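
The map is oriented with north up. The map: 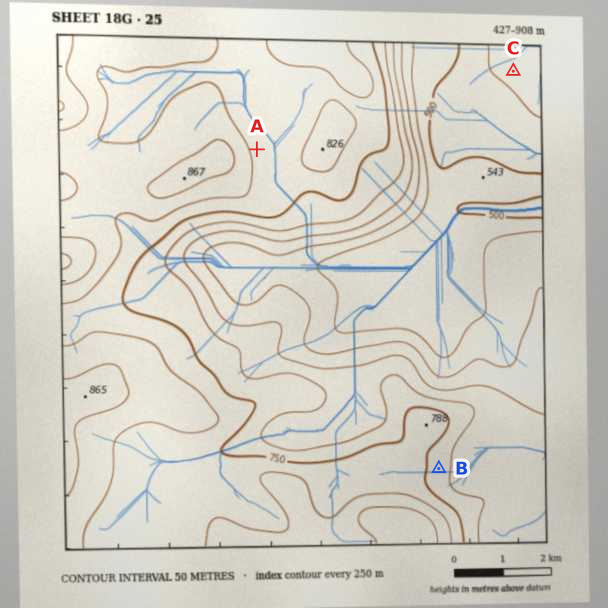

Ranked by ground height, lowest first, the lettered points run C B A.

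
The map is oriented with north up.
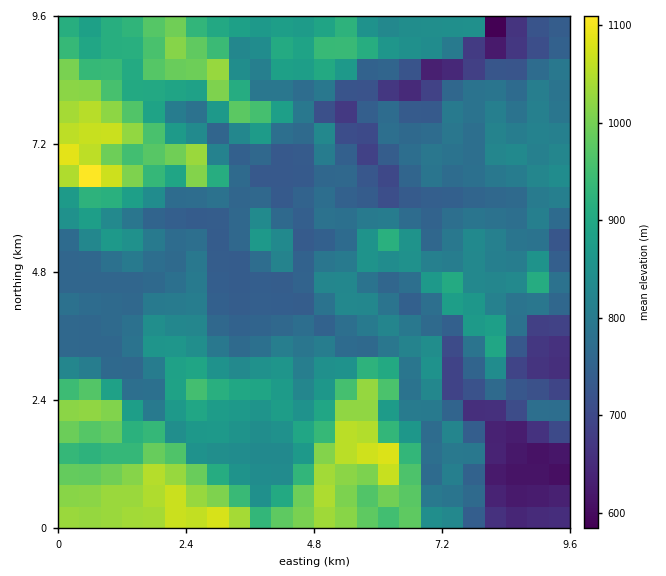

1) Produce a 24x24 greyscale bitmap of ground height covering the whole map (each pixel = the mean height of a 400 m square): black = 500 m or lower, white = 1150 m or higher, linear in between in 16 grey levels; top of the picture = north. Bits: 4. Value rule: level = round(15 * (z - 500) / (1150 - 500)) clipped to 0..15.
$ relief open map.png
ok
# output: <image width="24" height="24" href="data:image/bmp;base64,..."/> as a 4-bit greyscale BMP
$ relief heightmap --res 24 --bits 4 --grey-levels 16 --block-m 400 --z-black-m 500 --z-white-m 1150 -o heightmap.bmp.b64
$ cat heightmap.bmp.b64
<image width="24" height="24" href="data:image/bmp;base64,Qk2WAQAAAAAAAHYAAAAoAAAAGAAAABgAAAABAAQAAAAAACABAAATCwAAEwsAABAAAAAAAAAAAAAAABEREQAiIiIAMzMzAERERABVVVUAZmZmAHd3dwCIiIgAmZmZAKqqqgC7u7sAzMzMAN3d3QDu7u4A////AMzMzd3KvMy6uIZDNMzM3cyom9y8t3YzM7u83LmIiszNtnYzMqqqu4iIiM3dpnczM7u6qIiIia3ahnYzRczJeJmImJzJd2RFZquWaaqZmIrLeEVlVYdmeZiIh4ipeEaERGZniIdmd3ZneFeVRGZmiIZmZmZ3dmmXRGZmd3ZmZniHZph3dmZmZnZWZoh2aJiIl2ZnZnZWdneIh3h3hmiYdmVphWaKhnh3dYmHZlZoZmZ3Zmd2dpqphmdmVmZVVmZmd97cqcplVWZVZ2Z3iO26u8dmVXZGZ3Z4eN3cuYaJZoVWZnZ3d83Ll3m6l1RmVXd3d8y5mZyXdnVUNGd2d8qpu7yHmZhmUzRVZ6mqvLqImaqoiHQ0Vqmqu6mZmZqIiIgkVg=="/>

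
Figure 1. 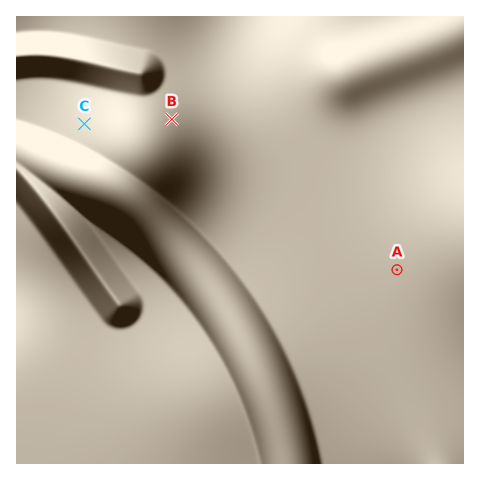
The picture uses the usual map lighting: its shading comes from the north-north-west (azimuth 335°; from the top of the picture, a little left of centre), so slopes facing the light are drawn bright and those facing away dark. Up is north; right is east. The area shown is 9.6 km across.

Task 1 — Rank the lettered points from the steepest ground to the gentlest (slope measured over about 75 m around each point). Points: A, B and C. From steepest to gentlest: B C A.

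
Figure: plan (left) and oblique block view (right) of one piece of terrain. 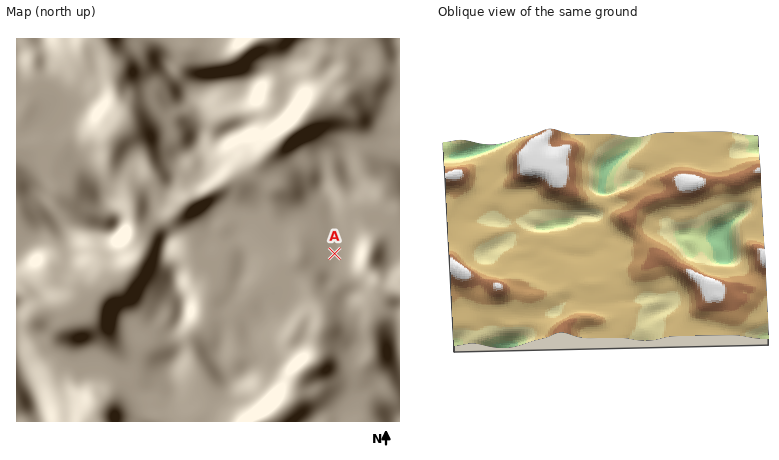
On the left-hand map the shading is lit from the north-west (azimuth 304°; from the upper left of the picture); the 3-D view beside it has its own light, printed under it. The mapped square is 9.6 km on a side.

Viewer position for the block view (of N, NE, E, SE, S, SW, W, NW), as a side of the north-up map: E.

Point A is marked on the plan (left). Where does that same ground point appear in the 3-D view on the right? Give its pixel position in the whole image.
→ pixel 590 303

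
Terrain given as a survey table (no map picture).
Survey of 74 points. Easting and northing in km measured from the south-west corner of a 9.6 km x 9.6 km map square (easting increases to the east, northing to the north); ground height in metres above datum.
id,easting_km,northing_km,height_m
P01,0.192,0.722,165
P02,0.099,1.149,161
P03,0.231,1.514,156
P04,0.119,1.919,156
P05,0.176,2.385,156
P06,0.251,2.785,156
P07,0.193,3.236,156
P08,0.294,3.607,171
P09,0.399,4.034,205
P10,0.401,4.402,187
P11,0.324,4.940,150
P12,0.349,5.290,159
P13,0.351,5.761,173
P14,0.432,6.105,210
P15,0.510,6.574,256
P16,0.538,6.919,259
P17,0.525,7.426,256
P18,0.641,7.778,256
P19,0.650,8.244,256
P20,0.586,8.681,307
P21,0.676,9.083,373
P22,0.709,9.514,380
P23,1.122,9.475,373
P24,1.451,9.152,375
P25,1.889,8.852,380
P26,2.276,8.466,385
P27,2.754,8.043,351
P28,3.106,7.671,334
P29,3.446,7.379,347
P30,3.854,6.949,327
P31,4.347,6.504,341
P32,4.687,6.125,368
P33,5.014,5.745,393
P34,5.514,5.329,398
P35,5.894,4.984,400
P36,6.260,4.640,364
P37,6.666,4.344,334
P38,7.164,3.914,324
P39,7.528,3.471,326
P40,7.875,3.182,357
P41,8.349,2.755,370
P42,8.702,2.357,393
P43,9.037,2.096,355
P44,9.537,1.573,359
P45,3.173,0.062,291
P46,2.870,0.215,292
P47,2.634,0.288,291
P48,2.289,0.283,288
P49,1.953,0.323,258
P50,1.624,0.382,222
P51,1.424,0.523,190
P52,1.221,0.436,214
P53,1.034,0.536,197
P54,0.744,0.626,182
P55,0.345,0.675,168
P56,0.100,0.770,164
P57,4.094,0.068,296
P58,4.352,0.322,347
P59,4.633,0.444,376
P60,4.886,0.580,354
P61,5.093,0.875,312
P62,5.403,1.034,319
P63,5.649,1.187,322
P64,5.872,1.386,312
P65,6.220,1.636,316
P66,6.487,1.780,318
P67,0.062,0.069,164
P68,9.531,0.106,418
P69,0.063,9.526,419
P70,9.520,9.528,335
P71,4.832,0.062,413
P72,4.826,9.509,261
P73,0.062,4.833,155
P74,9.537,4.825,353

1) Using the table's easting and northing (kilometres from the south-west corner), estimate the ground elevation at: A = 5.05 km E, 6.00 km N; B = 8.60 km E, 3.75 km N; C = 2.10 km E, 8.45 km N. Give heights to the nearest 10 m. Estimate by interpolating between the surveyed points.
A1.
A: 380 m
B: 320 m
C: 390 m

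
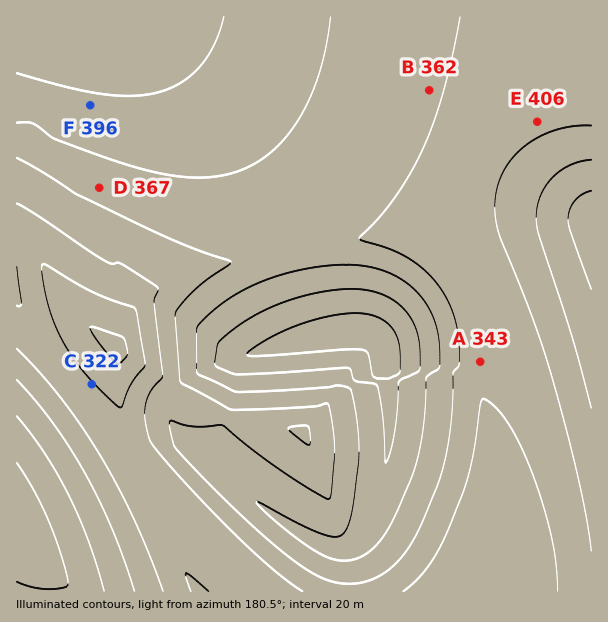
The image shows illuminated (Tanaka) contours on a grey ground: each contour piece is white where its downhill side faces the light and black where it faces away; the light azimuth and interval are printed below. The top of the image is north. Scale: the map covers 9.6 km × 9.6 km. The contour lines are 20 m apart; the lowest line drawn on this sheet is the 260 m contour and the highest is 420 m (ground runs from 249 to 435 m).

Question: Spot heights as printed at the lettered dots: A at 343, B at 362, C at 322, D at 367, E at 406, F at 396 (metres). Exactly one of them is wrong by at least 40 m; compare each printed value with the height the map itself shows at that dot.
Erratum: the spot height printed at E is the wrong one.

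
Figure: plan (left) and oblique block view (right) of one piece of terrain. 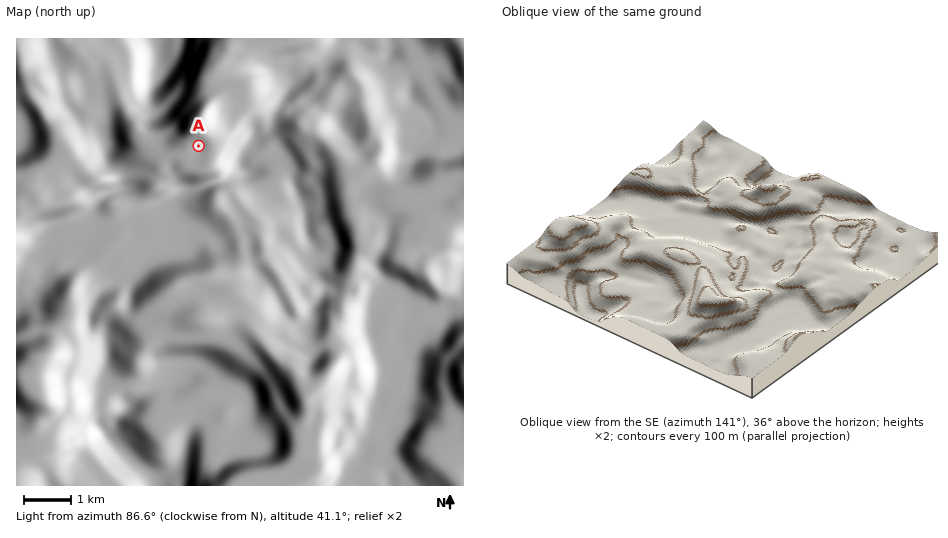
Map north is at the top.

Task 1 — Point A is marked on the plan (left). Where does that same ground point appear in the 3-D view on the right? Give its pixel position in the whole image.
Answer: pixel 756 200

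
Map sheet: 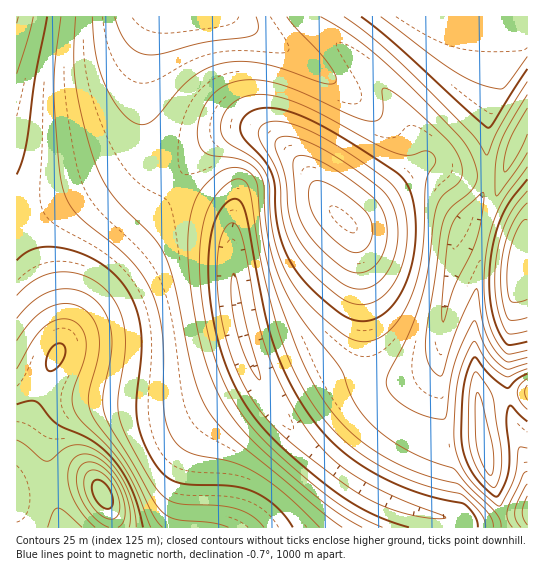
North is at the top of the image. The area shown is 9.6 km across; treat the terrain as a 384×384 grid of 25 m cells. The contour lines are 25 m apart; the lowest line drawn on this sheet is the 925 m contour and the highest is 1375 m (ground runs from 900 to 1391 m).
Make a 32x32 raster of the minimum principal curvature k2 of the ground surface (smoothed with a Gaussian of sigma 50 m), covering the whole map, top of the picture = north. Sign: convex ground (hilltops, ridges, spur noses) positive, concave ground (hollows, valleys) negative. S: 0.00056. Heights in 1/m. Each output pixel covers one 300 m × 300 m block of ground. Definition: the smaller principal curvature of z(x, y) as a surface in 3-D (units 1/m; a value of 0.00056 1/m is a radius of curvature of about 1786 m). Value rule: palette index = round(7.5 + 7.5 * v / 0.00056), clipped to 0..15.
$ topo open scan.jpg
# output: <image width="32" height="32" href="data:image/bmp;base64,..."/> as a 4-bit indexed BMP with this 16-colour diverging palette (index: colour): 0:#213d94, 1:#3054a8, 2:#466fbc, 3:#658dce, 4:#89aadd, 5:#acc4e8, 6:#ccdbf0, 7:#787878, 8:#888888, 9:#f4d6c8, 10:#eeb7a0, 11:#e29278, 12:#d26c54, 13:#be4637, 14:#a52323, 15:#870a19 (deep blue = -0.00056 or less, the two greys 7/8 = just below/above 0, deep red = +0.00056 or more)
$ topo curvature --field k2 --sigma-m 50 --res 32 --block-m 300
<image width="32" height="32" href="data:image/bmp;base64,Qk12AgAAAAAAAHYAAAAoAAAAIAAAACAAAAABAAQAAAAAAAACAAATCwAAEwsAABAAAAAAAAAAlD0hAKhUMAC8b0YAzo1lAN2qiQDoxKwA8NvMAHh4eACIiIgAyNb0AKC37gB4kuIAVGzSADdGvgAjI6UAGQqHAIhiOIUkd3d4iHd3ZCEQARCHQXukFHd3iIh3YxESMiVDhzOsohV3d4iIdCETZ4F5hIY1mmE2d3d4d0ETaIiAioGGRXYiVnd3d3MRV4iIcIlwh2VUJGd3d3dBFYiIh1KIYHdlRFZ3d3d1EViIiHczdzB3ZlZnd3d3YhSIiId3FYYBd3Znd3d3d0E3iId3dwaHA3d3d3d3d3YhWIh3d3cGhgR4iId3d3d1E3iHZ3d2BnUEiJmXd3d3cxWIdmd3ZgZ1BYiZh3d4d2IWh3Z3d3YFdgV3iId3eHdhJ3d3d3d2BXYFd3d3d3h3USZ3d3d3dwV2BGd3d3d3d1Amd3iIiHckdiJ3d3d3d3dQJ3eIiIiHQnZAd3d3d3d3UCeIiImYiGBnUHd3d3d3d1AniIiJmYdgZ1B3d3d3d3dRFomIiZl2Uwdgd3d3d3d3YhWIiIiYZVcCY3d3d3d3d3MTV4iIh1VokHZ3d3d3d3dTI2eIiHVWiICHd3d3d3d3ZVZ4iIdVaJhwiHd3d3d3d3d3iIh1VXeIYHh3d3d3d3d3iIh2VFd3dlBod3d3d3d3d3d3ZUVneHVkGHd3d3d3d3d3dlRGeIdVZwd3d3d3d3d3dmVFd4h2VndRd3d3d3d3d3ZVZ3iHZWd3cHd3d3d3d3dlVneIdlZ3d3aHd3d3d3d2VniIh2Vnd3d3"/>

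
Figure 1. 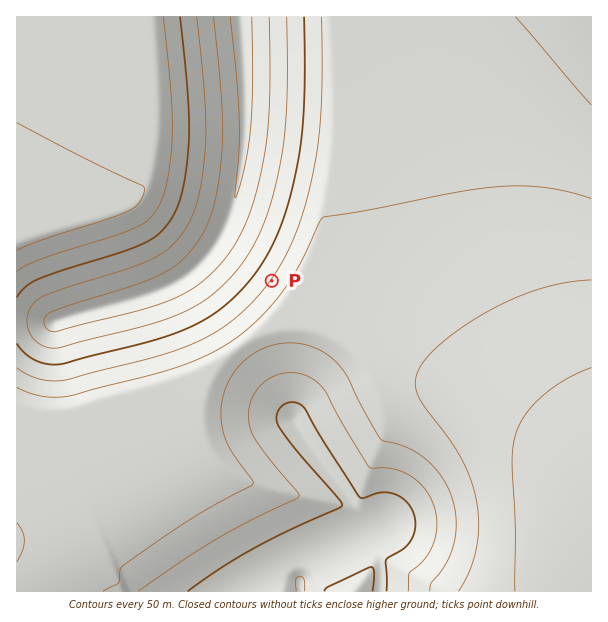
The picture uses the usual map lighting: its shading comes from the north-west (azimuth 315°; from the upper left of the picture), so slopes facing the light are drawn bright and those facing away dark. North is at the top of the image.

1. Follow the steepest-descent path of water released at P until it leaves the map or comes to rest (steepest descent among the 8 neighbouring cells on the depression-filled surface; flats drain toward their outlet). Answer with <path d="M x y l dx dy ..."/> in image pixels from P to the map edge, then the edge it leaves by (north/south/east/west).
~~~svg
<path d="M272 281l-48-48 1-8 3-4 0-3 5-9 0-5 1-1 0-5 2-1 0-5 1-1 0-6 2-2 0-6 1-1 0-8 2-1 0-9 1-2 0-12 2-1 0-75-2-2 0-24-1-1 0-21-2-3"/>
exit: north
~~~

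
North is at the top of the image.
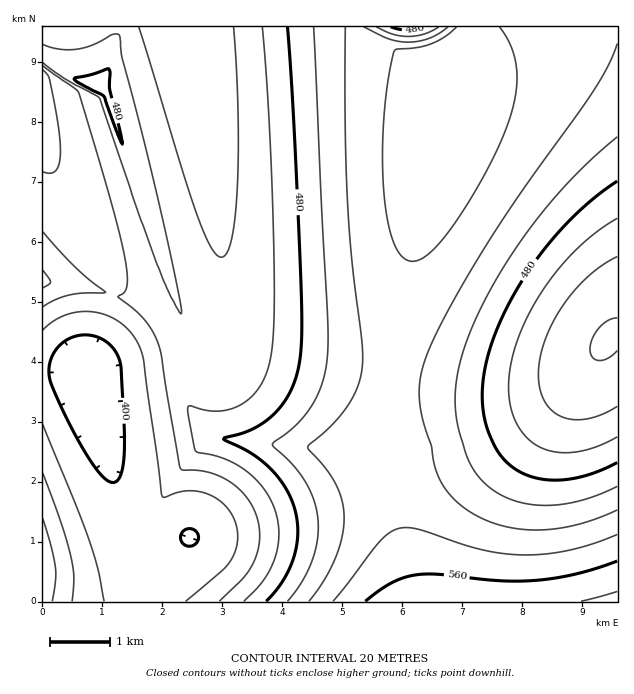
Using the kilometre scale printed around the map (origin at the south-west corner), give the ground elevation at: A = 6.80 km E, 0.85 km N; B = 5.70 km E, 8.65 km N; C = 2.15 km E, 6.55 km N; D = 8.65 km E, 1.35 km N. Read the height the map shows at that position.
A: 545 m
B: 540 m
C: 450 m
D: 515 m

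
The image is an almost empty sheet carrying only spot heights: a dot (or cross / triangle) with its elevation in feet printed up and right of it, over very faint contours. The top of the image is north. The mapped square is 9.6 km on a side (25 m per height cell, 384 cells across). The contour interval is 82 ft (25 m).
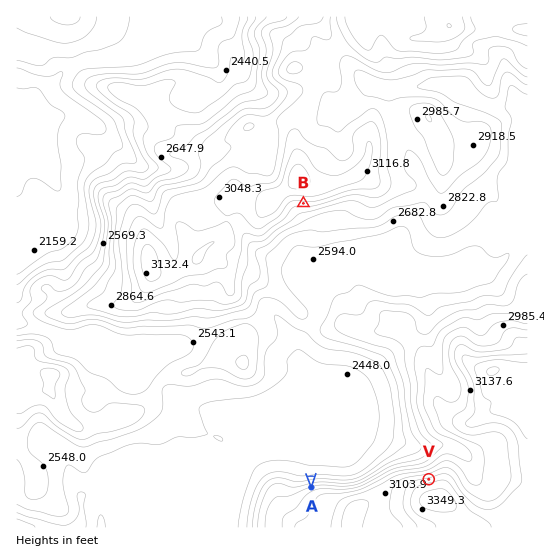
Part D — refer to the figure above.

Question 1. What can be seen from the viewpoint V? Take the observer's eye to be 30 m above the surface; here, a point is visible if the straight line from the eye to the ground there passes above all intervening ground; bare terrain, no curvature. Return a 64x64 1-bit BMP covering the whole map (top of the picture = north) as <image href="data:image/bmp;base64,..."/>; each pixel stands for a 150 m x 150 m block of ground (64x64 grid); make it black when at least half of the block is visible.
<image width="64" height="64" href="data:image/bmp;base64,Qk0+AgAAAAAAAD4AAAAoAAAAQAAAAEAAAAABAAEAAAAAAAACAAATCwAAEwsAAAIAAAAAAAAA////AAAAAAAEP4AAACAAAAY/wAAAMAAAPz/gAAA4AAA/P/AAg/wAAz//+ADH/jgDP///AP8H/AM////g/gH8Hz//////APw/f//////j/H////////////D/////////wP////////+B/////////4PP////////h8f//////n5H///////8/D/+//////j/D/5/////+/8P/n/////z/w//B/////f/B/8B/////4B//gBv///vAH//gH///84AP//gP///zAAf//8P///AAB///8/878AAD/////wOAAAA/////AAAAAAB///8AAAAAAH/v/wAAAAAAP///AAAAAAA////4AAAAAD3///gAAAAAOP//+B4AAAAYf//4PwAAABA///7/AAAAAA////+AAAAAD////8AAAAAP////wAAAAB7////gAAAAHH///+AAAAAEP///8AAAAAAP///wAAAAAAYf//AAAAAAAAd/+AAAAAAAB//4AAAAAAAD//wAAAAAAAP//AAAAAAAAf8cAAAAAAAA/gwAAAAAAAD8AAAAAAAAAPwAAAAAAAAAYAAAAAAAAAAAAAAAAAAAAAAAAAAAAAAAAAwAAAAAAAHAH8AAAAAAA+B/wAAAAAAD///AAAAAAAf/98AAAAAAD//fwAAAAAAfh//AAAAAAB+D94AAAAAAP4YAA=="/>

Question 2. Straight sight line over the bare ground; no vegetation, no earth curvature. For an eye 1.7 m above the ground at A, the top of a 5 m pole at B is visible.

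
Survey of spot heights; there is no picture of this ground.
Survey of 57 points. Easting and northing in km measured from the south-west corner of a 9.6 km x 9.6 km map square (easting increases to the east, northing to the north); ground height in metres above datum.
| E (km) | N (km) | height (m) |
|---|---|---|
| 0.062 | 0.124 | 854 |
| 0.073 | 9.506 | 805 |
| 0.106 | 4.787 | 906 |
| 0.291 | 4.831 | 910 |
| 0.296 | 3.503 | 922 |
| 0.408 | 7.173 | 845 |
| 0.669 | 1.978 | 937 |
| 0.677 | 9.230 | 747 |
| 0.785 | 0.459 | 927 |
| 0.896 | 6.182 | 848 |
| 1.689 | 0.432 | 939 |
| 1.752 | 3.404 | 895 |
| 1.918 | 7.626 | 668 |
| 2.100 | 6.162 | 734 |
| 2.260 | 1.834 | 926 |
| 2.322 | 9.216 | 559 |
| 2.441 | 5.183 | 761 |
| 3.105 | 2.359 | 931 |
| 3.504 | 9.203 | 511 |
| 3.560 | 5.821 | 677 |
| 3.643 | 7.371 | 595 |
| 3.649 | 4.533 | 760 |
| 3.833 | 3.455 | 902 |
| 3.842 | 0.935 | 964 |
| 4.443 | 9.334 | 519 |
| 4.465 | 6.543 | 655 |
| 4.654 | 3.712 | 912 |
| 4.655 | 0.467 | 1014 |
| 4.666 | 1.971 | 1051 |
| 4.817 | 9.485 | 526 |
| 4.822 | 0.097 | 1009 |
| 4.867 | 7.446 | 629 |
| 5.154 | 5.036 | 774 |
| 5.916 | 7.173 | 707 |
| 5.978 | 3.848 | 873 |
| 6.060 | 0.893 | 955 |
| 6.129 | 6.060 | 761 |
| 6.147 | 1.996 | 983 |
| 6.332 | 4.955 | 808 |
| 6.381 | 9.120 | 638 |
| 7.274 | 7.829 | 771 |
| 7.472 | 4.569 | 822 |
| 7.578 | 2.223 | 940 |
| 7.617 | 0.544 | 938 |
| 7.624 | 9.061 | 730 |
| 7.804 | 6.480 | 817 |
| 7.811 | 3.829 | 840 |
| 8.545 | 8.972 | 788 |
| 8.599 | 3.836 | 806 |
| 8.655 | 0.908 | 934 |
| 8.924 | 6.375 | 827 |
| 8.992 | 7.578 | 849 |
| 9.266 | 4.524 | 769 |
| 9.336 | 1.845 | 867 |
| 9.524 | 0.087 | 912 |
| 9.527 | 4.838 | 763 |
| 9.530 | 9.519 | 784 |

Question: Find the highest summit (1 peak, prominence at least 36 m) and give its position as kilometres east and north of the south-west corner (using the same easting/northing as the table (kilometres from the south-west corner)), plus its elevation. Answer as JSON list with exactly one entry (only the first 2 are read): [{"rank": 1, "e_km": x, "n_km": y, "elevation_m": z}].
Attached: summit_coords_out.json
[{"rank": 1, "e_km": 4.66, "n_km": 2.11, "elevation_m": 1053}]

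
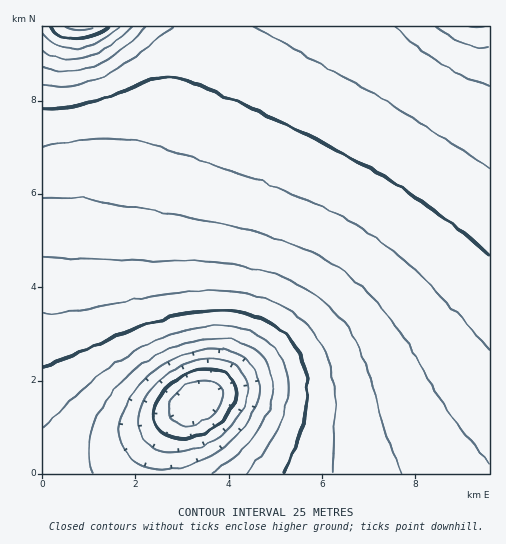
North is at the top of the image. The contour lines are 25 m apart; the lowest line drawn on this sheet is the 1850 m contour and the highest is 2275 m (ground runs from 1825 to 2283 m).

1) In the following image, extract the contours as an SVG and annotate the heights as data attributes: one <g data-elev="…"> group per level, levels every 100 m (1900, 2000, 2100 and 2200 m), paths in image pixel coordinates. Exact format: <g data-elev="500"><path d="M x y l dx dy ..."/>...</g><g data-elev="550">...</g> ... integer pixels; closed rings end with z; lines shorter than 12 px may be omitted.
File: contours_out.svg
<g data-elev="1900"><path d="M165 451l-9-2-8-5-6-7-3-9-1-9 2-11 5-10 7-10 9-9 11-8 23-10 12-2 12 1 10 2 8 5 9 12 1 14-4 15-10 15-14 14-18 9-18 6z"/></g><g data-elev="2000"><path d="M43 367l92-39 43-13 24-4 23 0 19 2 19 6 16 10 14 13 9 16 5 19 0 19-3 23-8 24-12 30"/></g><g data-elev="2100"><path d="M43 148l22-6 29-3 22-1 21 3 30 8 63 22 82 31 48 26 41 29 36 34 52 59"/></g><g data-elev="2200"><path d="M43 49l8 6 10 4 11 0 11-1 12-4 13-7 24-20"/><path d="M436 27l13 9 12 6 14 4 14 0"/></g>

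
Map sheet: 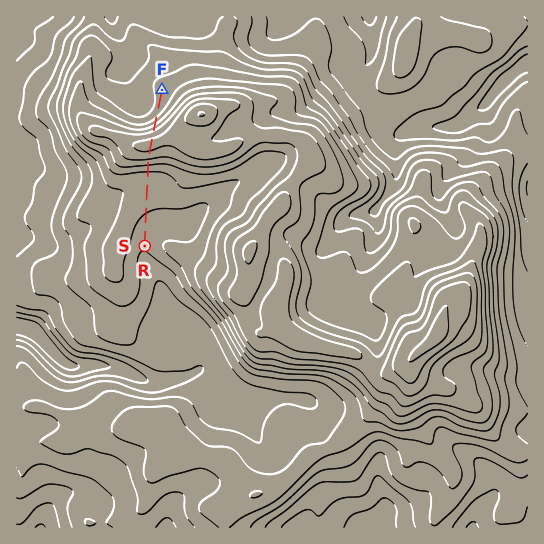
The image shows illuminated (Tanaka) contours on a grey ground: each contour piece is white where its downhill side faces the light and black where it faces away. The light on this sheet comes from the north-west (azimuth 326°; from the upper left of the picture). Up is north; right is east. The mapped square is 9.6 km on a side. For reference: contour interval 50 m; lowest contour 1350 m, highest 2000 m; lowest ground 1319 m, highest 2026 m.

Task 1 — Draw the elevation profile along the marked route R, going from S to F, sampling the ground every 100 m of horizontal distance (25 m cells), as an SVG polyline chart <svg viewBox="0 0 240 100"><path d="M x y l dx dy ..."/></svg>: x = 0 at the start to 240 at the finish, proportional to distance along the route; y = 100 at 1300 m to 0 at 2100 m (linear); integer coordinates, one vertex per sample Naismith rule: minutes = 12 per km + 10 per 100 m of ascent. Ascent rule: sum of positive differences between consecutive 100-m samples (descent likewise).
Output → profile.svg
<svg viewBox="0 0 240 100"><path d="M0 55l8 0 8 0 8-1 9-1 8-1 8-2 8-1 8-1 8-1 8 0 8 1 9 0 8-1 8-4 8-4 8-6 8-5 8-3 9-2 8 1 8 4 8 5 8 5 8 5 8 3 8 2 9 0 8 0 8 0 4 0"/></svg>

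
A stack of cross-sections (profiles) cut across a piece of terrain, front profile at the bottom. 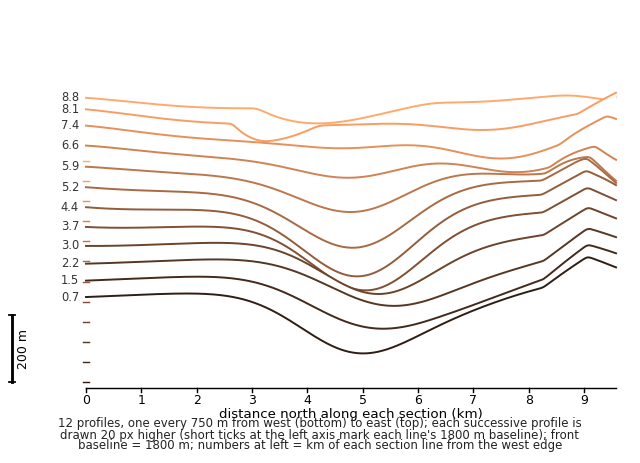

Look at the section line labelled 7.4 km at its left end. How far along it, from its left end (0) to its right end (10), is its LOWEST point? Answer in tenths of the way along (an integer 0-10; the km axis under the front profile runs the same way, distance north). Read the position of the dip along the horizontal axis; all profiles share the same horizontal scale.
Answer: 8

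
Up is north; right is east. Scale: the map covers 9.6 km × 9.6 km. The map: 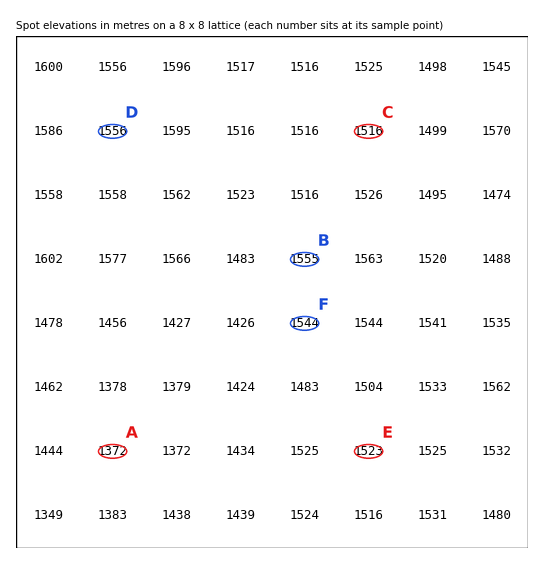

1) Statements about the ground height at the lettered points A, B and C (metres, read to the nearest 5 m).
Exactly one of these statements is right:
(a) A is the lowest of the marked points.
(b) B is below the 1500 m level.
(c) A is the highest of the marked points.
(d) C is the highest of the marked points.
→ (a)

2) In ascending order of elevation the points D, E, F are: E F D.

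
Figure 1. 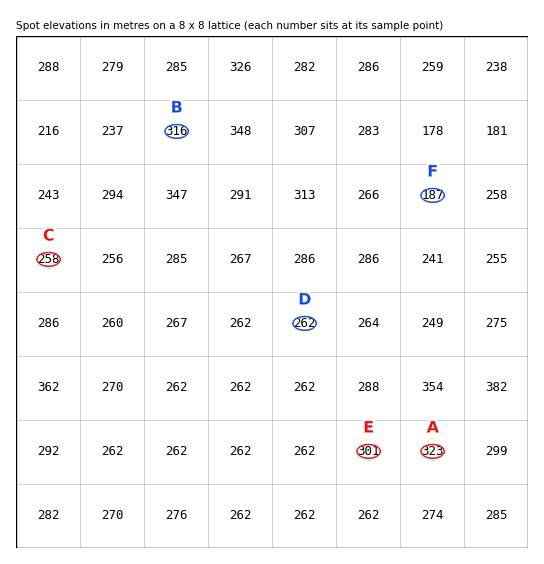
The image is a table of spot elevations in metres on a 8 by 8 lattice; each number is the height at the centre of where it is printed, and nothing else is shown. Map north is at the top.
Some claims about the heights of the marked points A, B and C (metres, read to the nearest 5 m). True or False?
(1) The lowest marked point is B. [False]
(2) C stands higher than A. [False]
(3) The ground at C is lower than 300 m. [True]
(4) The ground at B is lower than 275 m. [False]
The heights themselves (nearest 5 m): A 325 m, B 315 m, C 260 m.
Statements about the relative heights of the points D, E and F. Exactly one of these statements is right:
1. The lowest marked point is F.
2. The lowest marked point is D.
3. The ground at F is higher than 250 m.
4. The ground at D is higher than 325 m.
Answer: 1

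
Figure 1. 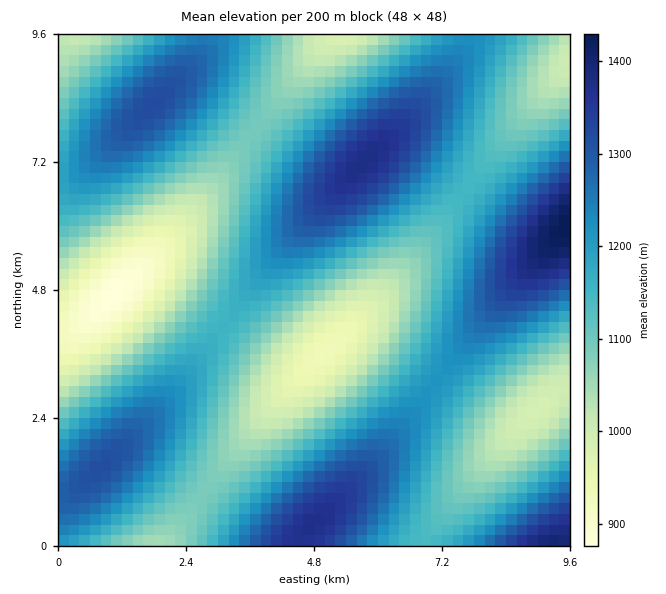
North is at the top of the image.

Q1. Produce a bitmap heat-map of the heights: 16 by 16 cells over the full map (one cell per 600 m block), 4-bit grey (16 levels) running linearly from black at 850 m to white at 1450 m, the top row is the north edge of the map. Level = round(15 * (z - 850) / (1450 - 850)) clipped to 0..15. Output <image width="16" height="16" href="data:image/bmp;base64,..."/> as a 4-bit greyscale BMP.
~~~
<image width="16" height="16" href="data:image/bmp;base64,Qk32AAAAAAAAAHYAAAAoAAAAEAAAABAAAAABAAQAAAAAAIAAAAATCwAAEwsAABAAAAAAAAAAAAAAABEREQAiIiIAMzMzAERERABVVVUAZmZmAHd3dwCIiIgAmZmZAKqqqgC7u7sAzMzMAN3d3QDu7u4A////AJhlab3Ll4nNupdnnNynZ5u7qGZ5u6hlaJu5dVaKqXVFaKqFQ1eZhkQ1eIZCNHmYZCJGh1MjWKqXISRodkNHm7oxEliYdVab3VQiR5qodoreh1RGm8uYib6ZhlaKzcmIm5u5dnm925d4isuXZ5vMp2Zou7hlaKuoZFaKqXVFeal1"/>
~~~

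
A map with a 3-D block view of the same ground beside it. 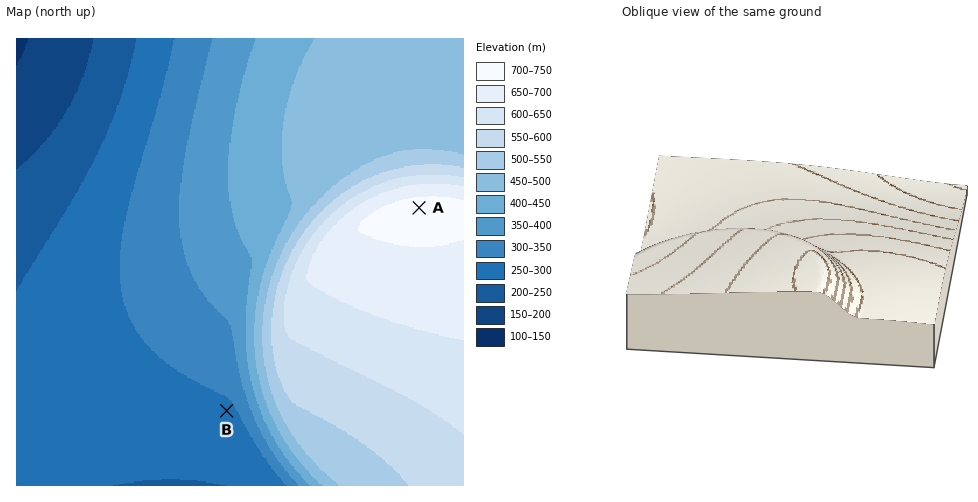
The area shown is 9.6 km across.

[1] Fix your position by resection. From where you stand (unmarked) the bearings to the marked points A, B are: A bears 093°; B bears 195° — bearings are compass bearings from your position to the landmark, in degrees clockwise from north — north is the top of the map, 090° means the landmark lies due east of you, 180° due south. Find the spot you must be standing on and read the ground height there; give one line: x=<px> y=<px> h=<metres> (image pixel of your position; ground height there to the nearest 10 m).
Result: x=283 y=201 h=440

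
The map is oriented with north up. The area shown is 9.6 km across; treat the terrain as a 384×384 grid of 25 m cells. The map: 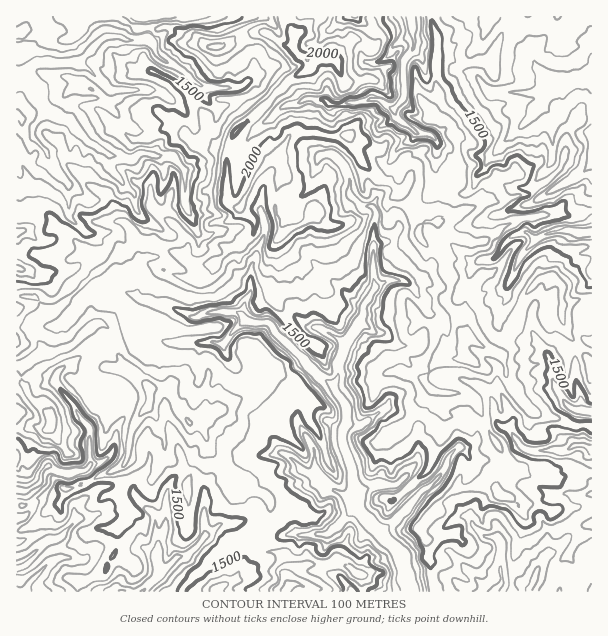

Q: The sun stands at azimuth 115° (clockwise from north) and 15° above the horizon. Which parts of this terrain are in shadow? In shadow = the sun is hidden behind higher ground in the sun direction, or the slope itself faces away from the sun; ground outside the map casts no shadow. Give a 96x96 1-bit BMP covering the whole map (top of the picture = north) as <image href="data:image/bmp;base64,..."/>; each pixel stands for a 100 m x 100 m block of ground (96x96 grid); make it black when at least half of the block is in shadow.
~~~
<image width="96" height="96" href="data:image/bmp;base64,Qk2+BAAAAAAAAD4AAAAoAAAAYAAAAGAAAAABAAEAAAAAAIAEAAATCwAAEwsAAAIAAAAAAAAA////AAAAAAApwAfgf/gAwDwA5xA+AEfwf/wDgHgB75A/iGf4P/gDAfgA54C//iP8P/gDA/gA54D//gP+P/4AS/gA48D//wP///+4R/AA4eB7/wf///c85/AA4fCf/wP/4AP87/BA4PDPxwPn8A/+//AD4DgHwAHz8A/+f+AB8AyB+APz/gA/f+GB8ADg/4Px/wAP//DN8ADyf4PxgwAD//AI8YD6fwPxgAAz//gI8YD+OQDxwAAz//wMYED+PADxwAA///4HAGb/DgDxgAA///8HAAD/h4DxgAA///+PAAD/8AxxwAA7//+PAAD//A54QAA7//feAAD//4YYAABz5f/YQACff8MYAABz4PvcAAGHH8MYAAN38DnYB/nHH+MeAAZn8D35D/yUP+MbAADv8BB/AAiQP+A6AADv+BAOGAC4H+I6AAHP/BIOOAP4P+I4AAGP/gIMOAH8P/BwAAGf/wAMOAf4fPhmAAEf/8AAOA/4ePjmgAEH/4ABuBz48PzGwAAP58ABcALY4PxHgAAf5/AA4BvJwfwCgAAf4/AA4DeDgPwCAAA/4fAAwHeDgPHDAAB/8PAAwHcDoAGDAAD/+HAAwP8B7gGDDAH//ngAgP/AfgADGAHv/vwAAP7gEAADOAPP/f7gAO7wAAADfAeP+//AAOjzgAAD/A8P///AAIDj4AAAfx4f///AQQDH4AAAH7x////AwwDH8AAHj/gx/9/g4yDD/AAP9/gR/9+A4mDx8AAf92AB/9+A9+D+cAAAB4AA/94B8+DHGAAAB4AA/74B++DHjAAAA4AA/74h+Wf/wAAAA4AAf/8h/Sf/4AAAA4AAf/4w/ID/8AAGA4AAP/4Y/4D/+AcwA4AAP/4cf8D//A8gA8AAOB4P/8AAGw9jgcAAODYH/0AAh4D34cAAPHAB/wDfj6D/4eAAP3AA77D/n+L//OAAH+AAd//xv+f3//AAH+AsP//4P+fP//AAG+APhHB8e4+f7uYAH/AHwAAI/88f8OODH9wD/AAA/94/+ePDfZwA/8AB/3y/+OfAfABgH+BD/33//OfAXABwB/BH+P3//OHB3gA4MfhP8////mDh3gIcAvzH5////mBjwIIOAz6Hz////zBzwYMPQY6Hj///75Bzg8cH4cAPP///78B3g8cH4OAPf///78A/gweH8uAvf///7/AfAcfH9+Acf///9/gOAfeB//A8////9/gADH+A//A5////8/wOHP+AP/C/////+f7/Df8AH/Af/////P7/g/AAH/gf/////3//g/gAB/gf/////7//5/AAA/w//////8////ABAfw//////+P5P+ABwPy//////+AcA+QAAHw///////AcA+wAAAgAP/////wcA/wCAAAP//////8cc/wGAAA///3/v/+IefwGAAAP//v/D/8AP/wCAAAD//v/D/7wA/weAgAAP//yB/zwQ/wPAwAAH///x/z6AfwPA4AHj///89w/AfwHAMAPw/////wfEfwHgAAAAD////kP4fgHwCACAD////GH4fgjxjA="/>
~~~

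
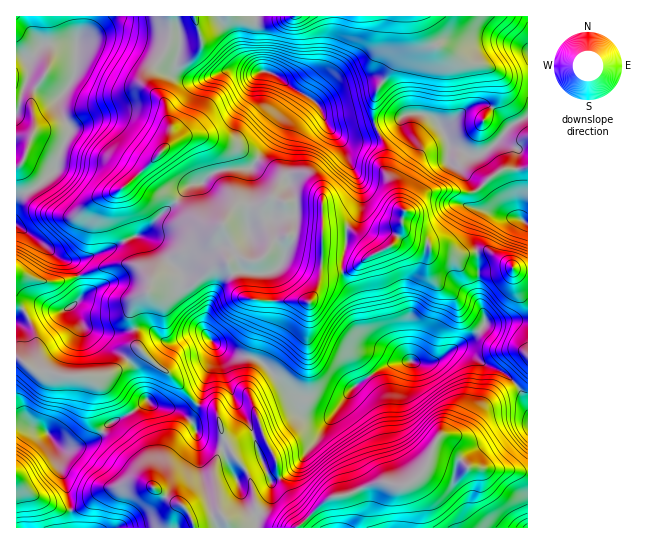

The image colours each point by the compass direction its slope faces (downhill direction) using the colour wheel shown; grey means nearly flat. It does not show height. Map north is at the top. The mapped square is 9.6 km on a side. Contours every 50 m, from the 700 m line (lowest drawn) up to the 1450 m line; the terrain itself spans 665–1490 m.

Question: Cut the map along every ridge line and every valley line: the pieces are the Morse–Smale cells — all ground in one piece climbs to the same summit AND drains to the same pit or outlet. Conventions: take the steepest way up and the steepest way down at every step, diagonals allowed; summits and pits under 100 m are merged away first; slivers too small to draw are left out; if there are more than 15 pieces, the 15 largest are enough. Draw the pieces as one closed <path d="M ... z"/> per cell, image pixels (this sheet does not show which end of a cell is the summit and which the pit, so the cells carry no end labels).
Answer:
<path d="M458 348l-8 3-19 12-6 1-24-3-20 7-26 17-18 25-11 9-21-3-25-35-19-20-10-4-3 18 0 18 15 40-26 8-8 6 20 30 8 33 21 14 11 4 8 0 22-23 15-9 13-1 28-12 15 0 5 2 15-2 14-13 9-21 20 4 18 15 56 4 1-62-9-23-18-16-18-7-13-11z"/><path d="M170 16l-86 1 0 9-8 19-1 30-16 23 1 13 11 19-11 21-4 19-19 17-15 8-6 7 0 23 47 35 22-1 21-8 25-14 11-2 20-22 14-11-10-7-13-4-16-16 30-29 2-8 0-15-4-18-16-18-2-8 4-9 17-24 3-11z"/><path d="M255 16l-84 1 0 18-3 11-17 24-4 9 2 8 15 15 5 21 0 15-2 8-30 29 16 16 13 4 11 6 13-16 11-1 9-9 8-4 33-3 26-35 8-19 12-16 2-7-24-16-15-6-7-18z"/><path d="M147 400l-18 15-20 9-16 17-19 7-18-2 4 8 0 13 9 30 4 31 98 0 2-15 6-8 8 5 6 11 27-8-7-44 8-20 7-6-5-8-7-24-18-7-7 8-8 1-8-4-22-4z"/><path d="M527 16l-125 0-1 25-2 9-24 47 0 28 22-5 13-7 11 0 10 4 10 11 2 0 24-20 10-4 14 3 19 20 16-10 2-2z"/><path d="M403 227l-13 20-23 10-13 11-9 3-2 3 14 27 3 22 4 10 13 11 10 4 16 11 22 5 13-4 13-11 20-10 13-13 0-12-5-15-2-46-20 2-15-6-9 0-7-6-15-3-6-6z"/><path d="M305 95l-17 27-11 31 0 10 12 19 7 20-1 33-12 27-9 9-7 2-32-1-2 2 8 20 6 5 20 2 43 0 7-12 3-12 3-4 20-2 4-44 14-18-1-27-13-31-6-10-14-16-7-18z"/><path d="M401 16l-144 0-4 23 2 18 7 14 13 4 15 12 21 12 9 8 5 15 8 9 5 2 24-2 13-6 0-28 20-36 5-15z"/><path d="M342 272l-19 1-3 4-3 12-7 12-47-1 0 21-7 14-4 18 0 5 9 3 26 28 8 10 4 11 6 6 9 3 12 0 5-3 24-31 26-17 13-5 14-2-31-17-13-11-4-10-3-22z"/><path d="M301 92l-16 22-8 19-26 35-33 3-8 4-9 9-11 1-7 8-6 9 13 13 20 10 11 1-14 17-29 13-9 11-15 10-1 4 9-2 35 0 24-18 6 0 7 12 33 0 13-7 15-31 1-33-7-20-12-19 0-10 11-31 16-24z"/><path d="M421 113l-16 2-8 5-21 7 9 19 0 27 8 13 4 16 7 9 0 20 7 9 15 3 7 6 9 0 15 6 18-3 1-22 5-12 6-6 19 5 6 0-13-11-20-23-31-22 1-16-6-15-8-10z"/><path d="M141 349l-26 22-18 6-32-1-18-5-10 0-20-14-1 68 27 6 14 14 5 3 12 0 19-7 16-17 20-9 18-15 10 7 18 2 8 4 8-1 6-7-31-34-8-4z"/><path d="M83 16l-67 1 1 184 5-6 15-8 19-17 4-19 11-21-11-19-1-13 16-23 1-30 8-19z"/><path d="M439 449l-7 1-8 20-16 13 11 28-1 17 110-1-1-55-56-4-18-15z"/><path d="M18 273l-2 1 0 28 13 17 8 26 0 14-2 7-4 2 34 8 40 0 14-8 21-19-4-6-2-14-11 3-22 0-12-3-8-6-9-14 0-3 9-9 2-6-5-15-17 5-19 0z"/>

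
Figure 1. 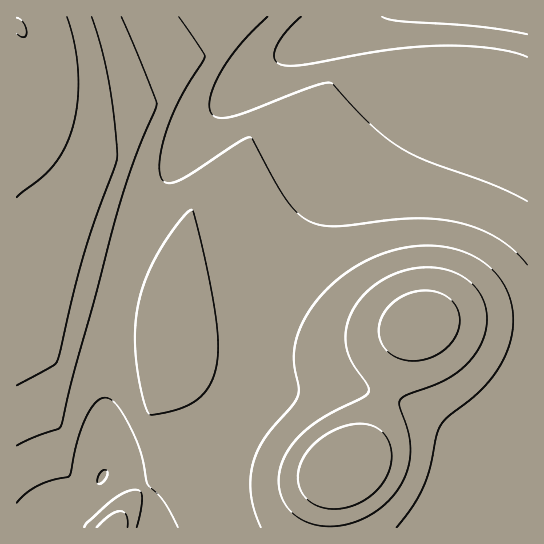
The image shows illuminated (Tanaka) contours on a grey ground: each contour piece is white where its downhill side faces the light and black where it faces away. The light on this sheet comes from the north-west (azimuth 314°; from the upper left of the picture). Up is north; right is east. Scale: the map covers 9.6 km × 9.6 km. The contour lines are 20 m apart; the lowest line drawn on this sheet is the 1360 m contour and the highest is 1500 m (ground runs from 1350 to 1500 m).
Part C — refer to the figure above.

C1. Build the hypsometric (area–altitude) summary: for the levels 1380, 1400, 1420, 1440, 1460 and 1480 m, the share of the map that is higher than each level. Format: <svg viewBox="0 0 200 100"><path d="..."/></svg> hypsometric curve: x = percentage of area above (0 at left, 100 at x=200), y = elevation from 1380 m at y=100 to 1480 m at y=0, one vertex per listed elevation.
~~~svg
<svg viewBox="0 0 200 100"><path d="M193 100l-20-20-31-20-64-20-37-20-26-20"/></svg>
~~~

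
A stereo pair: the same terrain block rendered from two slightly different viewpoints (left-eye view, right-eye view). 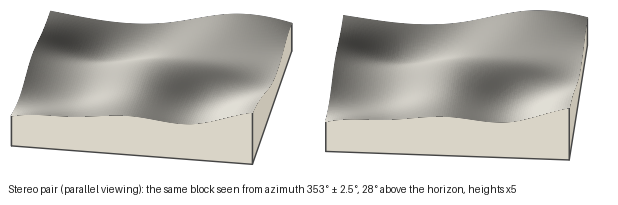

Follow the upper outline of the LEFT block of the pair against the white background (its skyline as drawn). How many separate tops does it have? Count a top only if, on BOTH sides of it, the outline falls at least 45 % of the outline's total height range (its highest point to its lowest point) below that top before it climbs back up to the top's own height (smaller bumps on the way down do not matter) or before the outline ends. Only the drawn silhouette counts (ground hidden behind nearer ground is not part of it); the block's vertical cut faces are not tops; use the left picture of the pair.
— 0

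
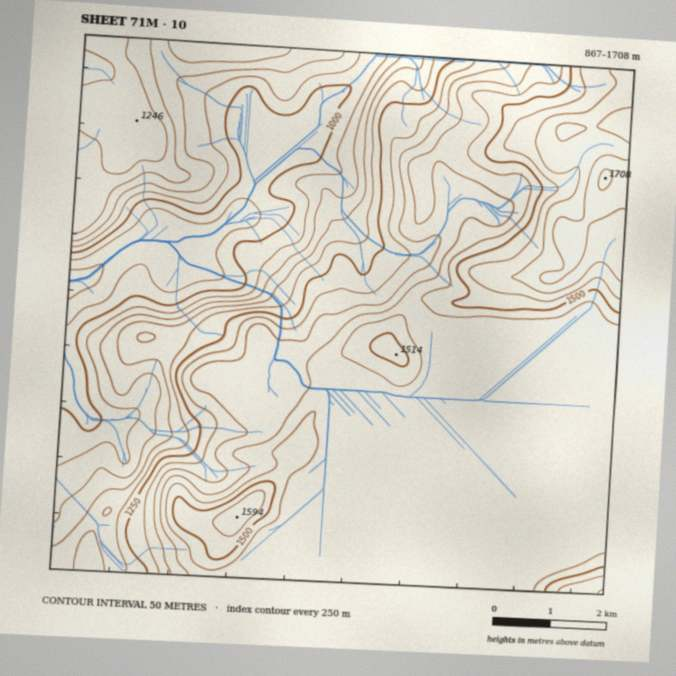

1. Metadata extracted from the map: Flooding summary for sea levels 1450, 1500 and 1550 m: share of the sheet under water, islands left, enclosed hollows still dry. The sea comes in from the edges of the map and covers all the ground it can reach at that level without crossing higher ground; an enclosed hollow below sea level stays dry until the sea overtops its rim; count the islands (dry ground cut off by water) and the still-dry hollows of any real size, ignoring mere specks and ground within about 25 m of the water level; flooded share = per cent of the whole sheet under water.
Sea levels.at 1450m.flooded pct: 83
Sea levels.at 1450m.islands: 2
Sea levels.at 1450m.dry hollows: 0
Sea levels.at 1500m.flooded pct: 88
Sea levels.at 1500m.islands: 1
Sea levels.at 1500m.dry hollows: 0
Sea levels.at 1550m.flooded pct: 92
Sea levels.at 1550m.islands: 1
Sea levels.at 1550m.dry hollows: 0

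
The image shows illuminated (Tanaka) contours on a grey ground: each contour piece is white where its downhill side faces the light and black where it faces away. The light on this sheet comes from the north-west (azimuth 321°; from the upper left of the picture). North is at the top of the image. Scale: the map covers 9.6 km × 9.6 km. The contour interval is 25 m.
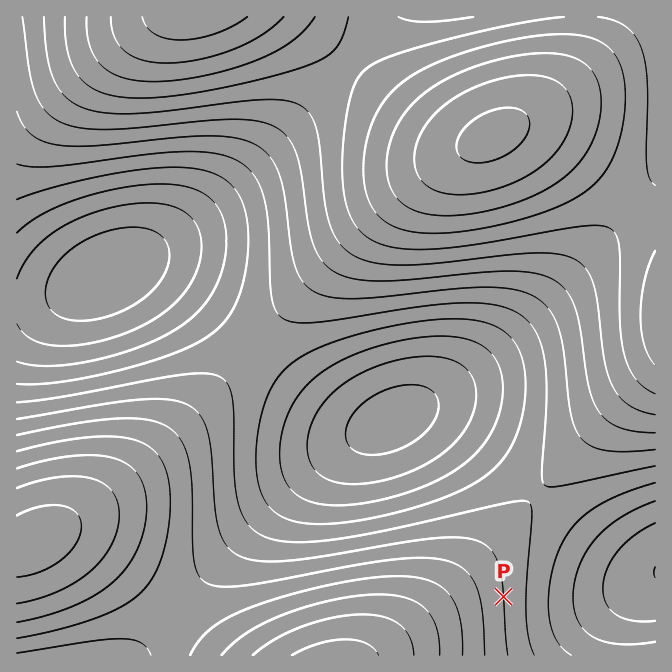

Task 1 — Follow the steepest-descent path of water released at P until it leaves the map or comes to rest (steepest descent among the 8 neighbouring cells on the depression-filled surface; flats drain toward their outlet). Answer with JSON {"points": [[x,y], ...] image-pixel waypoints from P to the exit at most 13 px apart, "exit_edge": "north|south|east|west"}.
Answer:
{"points": [[504, 597], [517, 597], [530, 597], [544, 597], [557, 597], [570, 597], [584, 597], [597, 597], [610, 597], [624, 592], [637, 585], [650, 578], [655, 577]], "exit_edge": "east"}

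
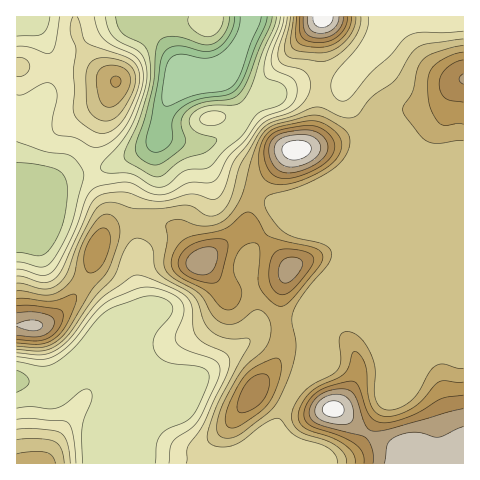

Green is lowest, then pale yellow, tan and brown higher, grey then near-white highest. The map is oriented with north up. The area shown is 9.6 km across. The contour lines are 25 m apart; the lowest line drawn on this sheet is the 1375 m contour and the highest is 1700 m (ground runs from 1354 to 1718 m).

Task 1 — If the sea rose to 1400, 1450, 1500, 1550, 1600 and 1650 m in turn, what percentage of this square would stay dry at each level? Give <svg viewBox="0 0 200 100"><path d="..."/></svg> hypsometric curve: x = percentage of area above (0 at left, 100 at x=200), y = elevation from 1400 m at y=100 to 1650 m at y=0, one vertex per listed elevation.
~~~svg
<svg viewBox="0 0 200 100"><path d="M193 100l-11-20-42-20-35-20-74-20-20-20"/></svg>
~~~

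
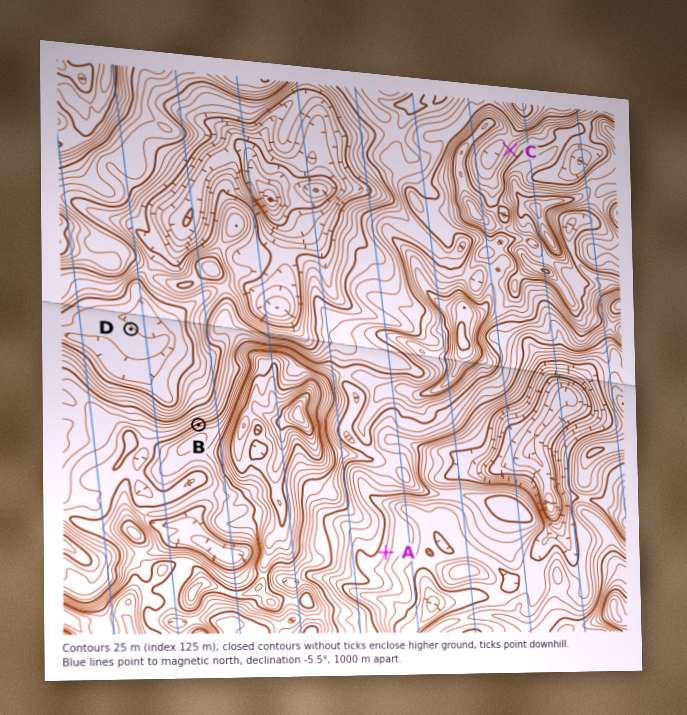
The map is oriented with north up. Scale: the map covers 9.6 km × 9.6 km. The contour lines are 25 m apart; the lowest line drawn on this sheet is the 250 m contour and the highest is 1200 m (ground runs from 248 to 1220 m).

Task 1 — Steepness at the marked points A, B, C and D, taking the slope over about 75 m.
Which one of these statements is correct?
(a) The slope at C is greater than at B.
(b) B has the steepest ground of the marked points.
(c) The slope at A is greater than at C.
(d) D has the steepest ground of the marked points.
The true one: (b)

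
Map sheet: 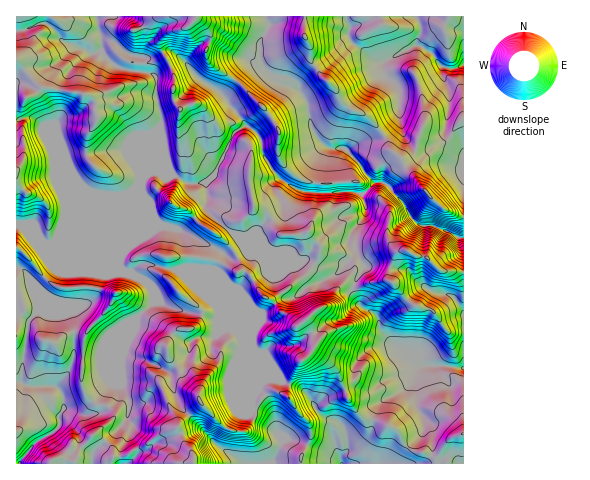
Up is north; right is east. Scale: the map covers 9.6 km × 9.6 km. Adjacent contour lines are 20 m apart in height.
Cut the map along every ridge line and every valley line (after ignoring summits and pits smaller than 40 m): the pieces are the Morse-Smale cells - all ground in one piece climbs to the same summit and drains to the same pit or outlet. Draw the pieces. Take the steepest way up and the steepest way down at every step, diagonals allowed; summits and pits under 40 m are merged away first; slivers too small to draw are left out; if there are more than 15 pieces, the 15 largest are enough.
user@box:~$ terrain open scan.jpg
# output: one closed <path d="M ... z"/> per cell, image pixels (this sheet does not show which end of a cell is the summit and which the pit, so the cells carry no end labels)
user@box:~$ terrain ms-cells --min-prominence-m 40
<path d="M246 126l-13 8-19 41-8 7 1 19-2 5 13 15 21 17 7 13-12 8-4 0-10-9-41-20-19-5-7-9-6-16-3-2-23 55-1 13 6 7 6 0 9-9 11 0 26 6 39 36 8 19 11 6 5 6 12 27 2 7 0 22-3 7 0 7 3 2 6-11 10-8 17 6 0-10 9-21 14-12 5-9-10-25 12-10 11-4 9-17 6-5 10 3 8-15 3-5-9-17-3-19 12-14 1-10-4-11-2-2-54-1-11-3-15-10-17-24-3-18z"/><path d="M265 16l-168 0-1 3 5 16 0 15 12 15 17 6 21 2 5 4 0 20 6 22-2 13 5 28 7 15 18 9 16-1 8-8 19-41 13-8 14 11 3 18 15 23 9 6 19 8 58 1 10-11-9-9-4-7-14-16-6-2-13 0-10-9-7-13-3-22-6-10-12-14-17-4-10-9-3-10 0-15 9-16z"/><path d="M96 16l-80 1 0 102 16-1 4 2 8 7 10 25 13 12 1-6 12-3 30-5 16 0 41 18-7-36 2-13-6-22 0-20-10-5-26-4-7-3-9-10z"/><path d="M152 264l-11 0-11 9 15 8 5 5 4 8 0 8-20 20-22 60-12 16-1 6 9 2 5 5 1 7-23 19-12 12-5 13-10-4-8 0-4 2-2 4 143-1 0-8-9-11-6-14 1-6 10-10-7-5-5-9-6-25-2-3 17-14 4-14 4-5 20-2 8-7 6-2-11-22-37-34z"/><path d="M32 118l-16 2 0 104 19 7 5 8 7 6 9-1 48-22 36-34 4-12 6-4 8-1 13 4-5-9-40-16-16 0-30 5-12 3 0 7-14-13-10-25z"/><path d="M140 186l-39 39-48 20-6 0-5-4-7-10-15-6-4 0 0 23 14 11 20 24 12 5 28-1 25 6-5 12-22 24-4 11-3 43 5 12 11 9 5-11 10-11 22-60 20-20 0-8-4-8-5-5-19-8-6-7 1-13 23-56z"/><path d="M407 250l-7 0-5 3-7 20 1 8-19 1-10 5-6-1-1 6 7 14 18 12 2 11 16 17 17 7 15 13 35 2 1-96-24-2-13-12-13-3z"/><path d="M18 248l-2 1 0 18 8 3 5 7 9 30-10 18-6 42 0 16 11 4 23 0 7 8 3 14 17 6 12-1 3-2 1-7-13-10-5-12 3-43 4-11 22-24 5-12-25-6-33 0-7-4z"/><path d="M426 365l-8 1-15 9-15 4-16 11-24-1-3 2 2 7 17 20 11 2 21 9 10 17 5 4 14 2 7 5 6-2-1 9 26 0 1-95z"/><path d="M463 16l-117 1 4 9-2 10 3 5 24 19 9 2 0 8 2 6 11 9 15-4 16-7 12-8 3 1 0 10 6 13 0 21-4 21 18 15z"/><path d="M442 66l-30 15-16 4 4 6 0 28-10 12-6 5 5 12 13 12 4 8 15 19 23 21 19 9 1-70-19-15 4-21 0-21-6-13z"/><path d="M349 283l-5 0-6 5-9 17-11 4-12 10 10 22-4 9 24 18 9 22 27 0 16-11 15-4 15-9 5 0 0-4-6-6-18-8-17-15-4-15-18-12-7-14 0-7z"/><path d="M305 16l-39 1 3 9-9 16 0 15 3 10 10 9 17 4 12 14 6 10 3 22 7 13 8 8 23 3 12-8 21-5 0-4-14-17-19-8-7-6-8-14-15-14-8-12-1-16-6-10z"/><path d="M231 329l-7 0-10 8-20 2-4 5-4 14-17 14 2 3 6 25 9 13 3 1 12-12 24 26 11 3 9 0 3-1 7-14-3-9 0-7 3-7 0-22-14-34z"/><path d="M384 183l-9 0-13 11 4 19-13 18 5 25 7 10-11 19 6 2 10-5 18-2 6-24 6-6 7 0 7 5 13 3 13 12 23 2 1-34-30-12-11 0-6-2-13-20z"/>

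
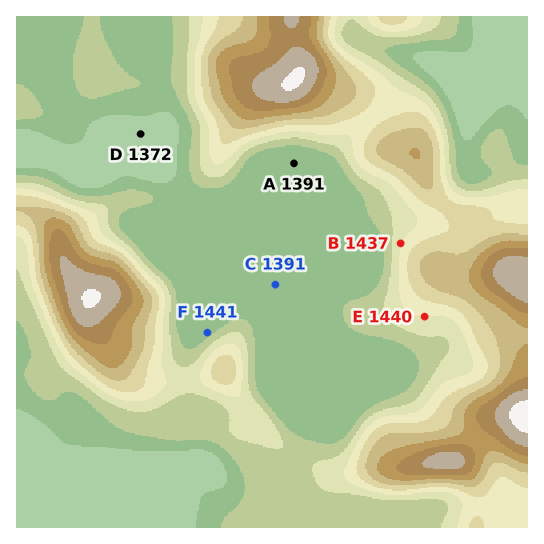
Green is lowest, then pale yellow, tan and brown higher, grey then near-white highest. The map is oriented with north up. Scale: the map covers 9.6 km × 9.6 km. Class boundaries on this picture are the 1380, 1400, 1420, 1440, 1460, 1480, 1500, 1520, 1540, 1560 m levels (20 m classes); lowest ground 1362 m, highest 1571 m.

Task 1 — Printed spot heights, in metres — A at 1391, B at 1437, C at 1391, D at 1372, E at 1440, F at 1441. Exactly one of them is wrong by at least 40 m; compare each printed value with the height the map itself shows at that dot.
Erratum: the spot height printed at F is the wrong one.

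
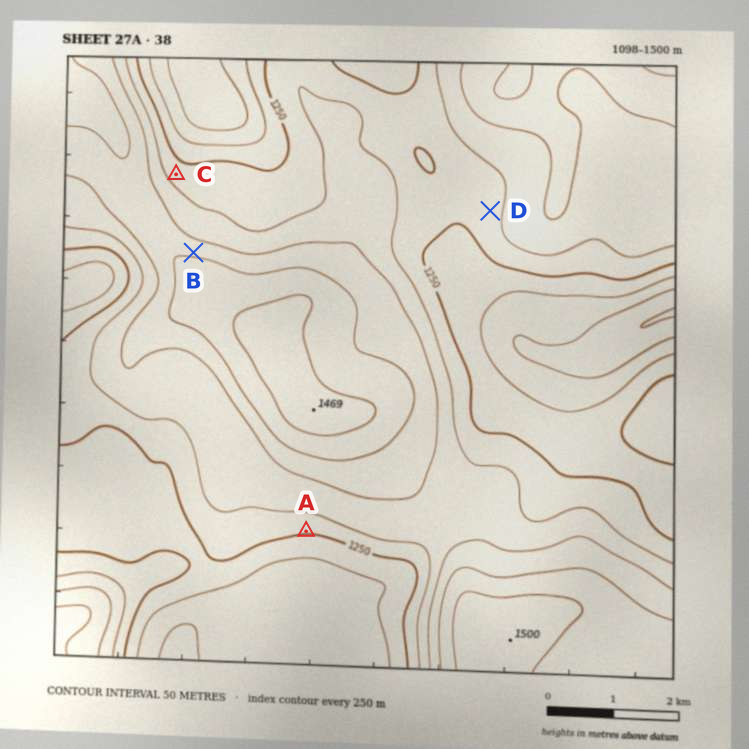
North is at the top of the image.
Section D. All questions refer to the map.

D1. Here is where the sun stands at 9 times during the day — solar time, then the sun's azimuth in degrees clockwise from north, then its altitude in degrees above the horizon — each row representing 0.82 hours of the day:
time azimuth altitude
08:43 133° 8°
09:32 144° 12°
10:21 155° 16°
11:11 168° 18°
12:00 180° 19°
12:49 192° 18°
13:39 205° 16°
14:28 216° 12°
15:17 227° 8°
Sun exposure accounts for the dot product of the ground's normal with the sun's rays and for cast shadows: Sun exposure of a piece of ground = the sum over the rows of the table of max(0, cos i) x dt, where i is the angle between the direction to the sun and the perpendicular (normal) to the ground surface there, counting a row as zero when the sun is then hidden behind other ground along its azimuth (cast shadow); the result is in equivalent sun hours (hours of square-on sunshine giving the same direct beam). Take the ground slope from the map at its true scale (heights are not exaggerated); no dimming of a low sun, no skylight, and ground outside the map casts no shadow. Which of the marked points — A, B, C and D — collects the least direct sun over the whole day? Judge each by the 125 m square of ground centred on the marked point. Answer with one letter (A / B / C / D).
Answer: B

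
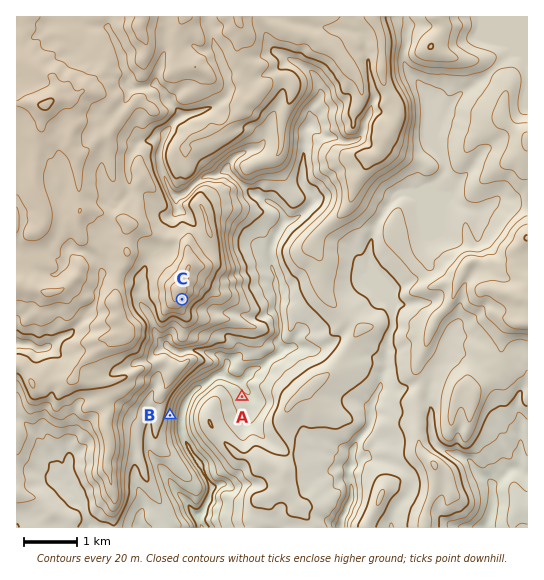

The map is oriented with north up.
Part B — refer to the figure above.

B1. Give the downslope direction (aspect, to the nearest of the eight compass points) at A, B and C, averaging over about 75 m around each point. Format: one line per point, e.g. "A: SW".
A: NE
B: E
C: SE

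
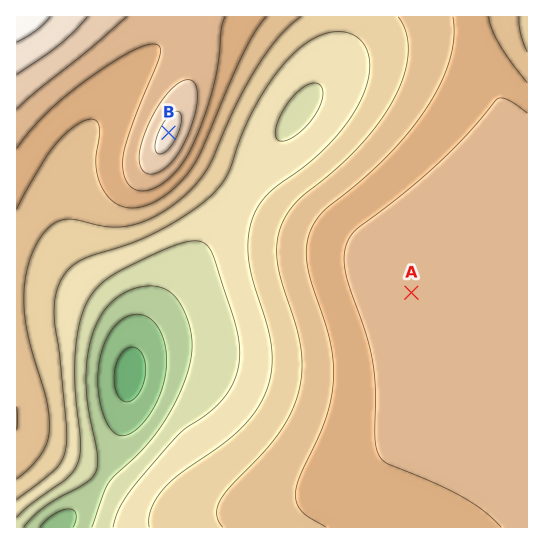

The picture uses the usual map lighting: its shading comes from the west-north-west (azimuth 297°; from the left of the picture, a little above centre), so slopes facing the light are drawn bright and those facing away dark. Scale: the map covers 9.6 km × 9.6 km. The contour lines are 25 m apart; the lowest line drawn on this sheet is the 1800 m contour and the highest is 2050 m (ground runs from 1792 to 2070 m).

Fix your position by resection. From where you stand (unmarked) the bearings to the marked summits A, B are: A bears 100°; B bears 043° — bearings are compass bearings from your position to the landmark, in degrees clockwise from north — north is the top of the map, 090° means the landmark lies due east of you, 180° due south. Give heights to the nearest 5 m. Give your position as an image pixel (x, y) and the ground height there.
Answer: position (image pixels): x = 75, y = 233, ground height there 1920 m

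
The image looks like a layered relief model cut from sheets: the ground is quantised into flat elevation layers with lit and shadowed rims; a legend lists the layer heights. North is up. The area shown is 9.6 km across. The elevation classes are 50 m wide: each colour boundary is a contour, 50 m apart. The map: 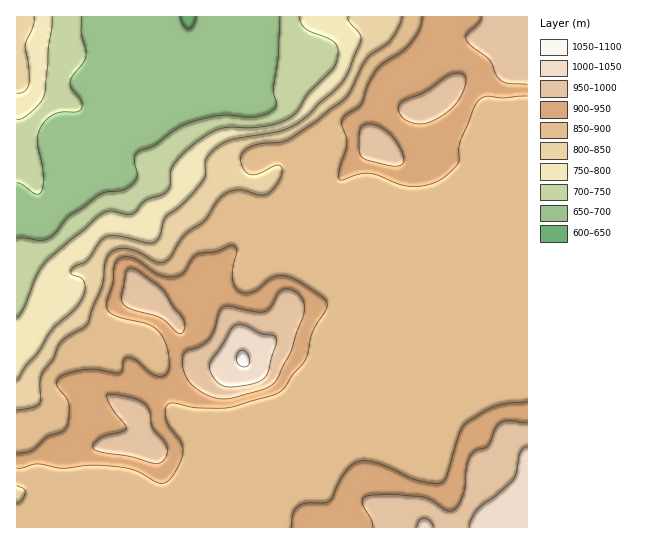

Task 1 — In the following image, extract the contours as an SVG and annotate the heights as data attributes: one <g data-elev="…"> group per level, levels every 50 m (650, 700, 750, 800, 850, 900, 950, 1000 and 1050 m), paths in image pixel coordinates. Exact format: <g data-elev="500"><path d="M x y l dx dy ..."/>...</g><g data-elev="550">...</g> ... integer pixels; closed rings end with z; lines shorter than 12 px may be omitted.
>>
<g data-elev="650"><path d="M196 17l-3 9-4 3-6-4-3-8"/></g><g data-elev="700"><path d="M17 183l6 2 12 9 6-1 2-6 0-9-6-36 3-13 6-9 8-6 8-2 15 0 4-3 0-8-9-12-2-6 2-6 11-14 3-8-5-21 0-17"/><path d="M280 17l-2 40-5 32 4 16-4 5-8 5-11 2-27-2-12 1-21 5-13 5-26 19-18 8-3 8 3 12 0 5-10 10-6 3-15 1-8 4-29 20-14 17-8 6-8 1-22-2"/></g><g data-elev="750"><path d="M17 119l5-1 8-5 10-10 4-8 8-78"/><path d="M300 17l1 6 5 6 28 13 3 4 1 7-1 9-4 7-24 24-13 20-11 8-16 5-15 2-24-1-9 2-10 4-13 8-14 12-10 12-4 8 0 13-4 7-21 8-12 13-7 0-15-3-9 3-54 45-10 14-13 33-8 12"/></g><g data-elev="800"><path d="M17 93l8-2 4-6 0-18-4-21 8-20 1-9"/><path d="M348 17l1 5 11 12 1 5-13 34-9 12-33 32-15 10-16 5-44 8-8 3-8 6-9 10 0 15-3 7-18 21-20 16-5 17-5 7-8 1-34-8-6 1-5 3-15 21-12 6-4 5 2 4 9 4 3 4 0 8-4 10-7 9-22 20-13 21-13 15-9 14"/></g><g data-elev="850"><path d="M17 486l7 3 1 4-3 7-5 3"/><path d="M402 17l-4 10-8 14-19 13-6 7-15 31-7 8-26 21-27 18-9 3-26 3-8 3-4 5-2 5 0 7 4 6 5 3 9 0 18-9 5 2 0 4-2 7-10 14-4 2-5 1-23-5-13 4-7 7-14 20-21 15-12 21-7 5-9 0-16-10-10-3-11 0-8 4-5 9-3 24-9 21-5 16-4 4-18 10-7 8-6 14-12 16-1 8 1 16-2 5-6 3-16 3"/></g><g data-elev="900"><path d="M17 468l20-4 25 4 28-3 21 1 23 4 24 13 8-1 5-4 6-9 4-10 2-8-2-10-15-20-1-10 2-6 7-2 21 5 32 0 43-12 9-4 6-5 8-12 13-16 7-27 14-23-1-8-6-6-19-13-10-4-8-2-12 2-18 14-7 1-7-2-4-5-2-7 0-12 4-16-1-4-3-2-16 6-20 4-6 4-8 14-9 4-8 0-8-3-25-16-7-1-6 1-3 3-3 5-1 16-6 20 0 7 3 4 5 3 32 8 12 7 5 8 4 12 1 14-2 8-5 3-7-1-6-4-12-10-8-4-5 2-2 11-3 3-30-4-14 2-13 4-4 4-2 4 2 4 8 10 3 6 0 15-3 9-5 5-15 5-15 14-14 2"/><path d="M527 402l-21 1-11 3-10 5-19 12-6 10-13 41-5 8-7 1-17-3-40-17-11-2-9 1-7 3-6 8-15 28-7 2-18 0-8 4-4 7-2 13"/><path d="M422 17l-2 12-7 11-11 11-24 16-10 16-7 22-14 9-5 5 0 6 5 18-8 26 0 10 3 1 16-6 9-1 10 2 20 8 10 3 15 0 14-4 11-7 11-12 2-21 14-34 5-8 8-4 16 2 24-2"/></g><g data-elev="950"><path d="M154 463l5 0 4-2 4-6 0-6-2-7-13-15-2-14-2-6-6-5-9-4-16-3-10 0 0 3 4 8 14 19 1 4-4 3-21 6-7 5-1 6 8 3 29 4z"/><path d="M527 423l-18-2-8 2-6 6-7 17-11 4-5 4-5 11-4 29-4 10-5 6-4 1-4-1-15-10-9-3-29-3-24 1-5 3-2 5 9 17 2 7"/><path d="M216 398l14 0 28-7 12-5 6-5 15-30 13-37 0-12-7-9-8-4-7 1-4 4-8 14-7 4-12-1-21-5-7 1-4 5-5 18-5 9-8 7-16 7-2 5-1 7 3 9 3 7 12 10z"/><path d="M177 333l4 1 2-3 2-5-1-5-12-16-8-14-26-20-7-3-4 2-6 27 2 7 10 6 28 8z"/><path d="M392 166l9-1 3-4-2-10-7-12-8-7-9-6-9-2-7 2-2 4-1 7 0 13 3 7 7 4z"/><path d="M415 123l8 1 8-3 20-12 7-8 5-10 3-10-2-6-6-2-8 2-24 16-25 12-3 6 3 6 5 5z"/><path d="M482 17l-4 6-12 12 1 7 22 17 7 16 5 6 8 2 18 1"/></g><g data-elev="1000"><path d="M433 527l-3-6-5-3-6 3-2 6"/><path d="M527 447l-4 1-3 5-4 20-3 6-17 16-18 14-6 9-3 9"/><path d="M224 386l9 1 16-2 9-3 6-4 4-7 8-26-1-8-14-3-19-9-5 0-4 2-23 38 0 5 3 7 5 6z"/></g><g data-elev="1050"><path d="M241 366l6 0 3-4-2-7-5-5-4 2-3 5 1 5z"/></g>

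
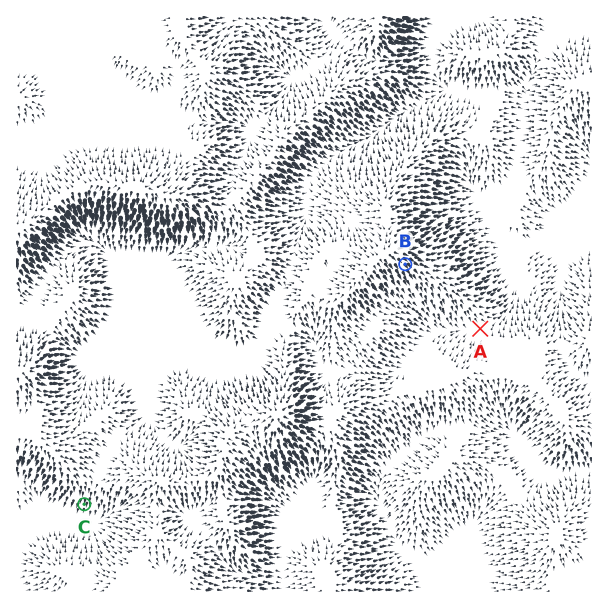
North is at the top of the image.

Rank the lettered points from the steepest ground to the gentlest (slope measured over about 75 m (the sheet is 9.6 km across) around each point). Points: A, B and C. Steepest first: B C A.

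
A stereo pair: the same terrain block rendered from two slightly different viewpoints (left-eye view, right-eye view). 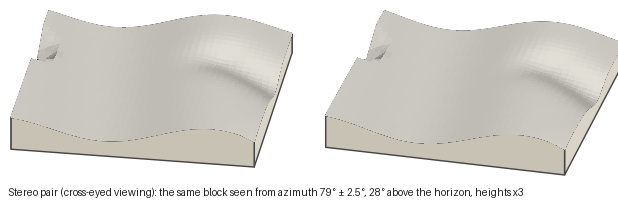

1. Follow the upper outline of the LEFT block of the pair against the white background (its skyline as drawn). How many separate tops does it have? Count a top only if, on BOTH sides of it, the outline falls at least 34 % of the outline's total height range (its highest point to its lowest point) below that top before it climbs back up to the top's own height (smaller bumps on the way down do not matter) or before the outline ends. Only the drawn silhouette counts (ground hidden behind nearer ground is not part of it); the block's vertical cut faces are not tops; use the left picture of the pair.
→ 0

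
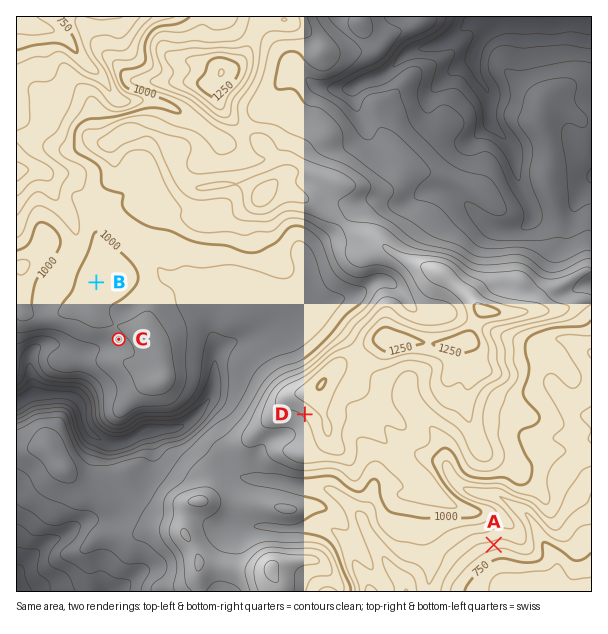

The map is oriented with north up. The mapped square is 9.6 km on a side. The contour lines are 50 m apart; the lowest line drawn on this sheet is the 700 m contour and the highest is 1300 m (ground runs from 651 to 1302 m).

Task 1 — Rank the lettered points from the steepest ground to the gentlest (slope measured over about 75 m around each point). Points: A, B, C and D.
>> A D C B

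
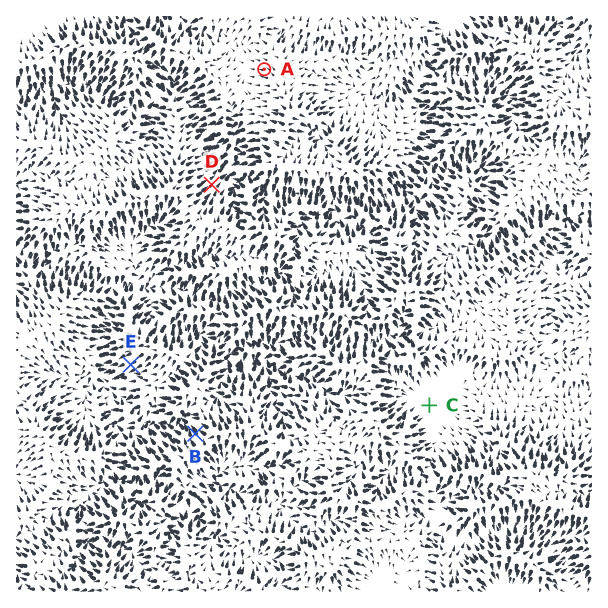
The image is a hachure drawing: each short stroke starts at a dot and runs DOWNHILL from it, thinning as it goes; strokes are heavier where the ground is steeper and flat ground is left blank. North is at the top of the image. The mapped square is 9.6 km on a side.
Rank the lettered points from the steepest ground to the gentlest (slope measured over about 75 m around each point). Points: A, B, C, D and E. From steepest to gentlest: B E D A C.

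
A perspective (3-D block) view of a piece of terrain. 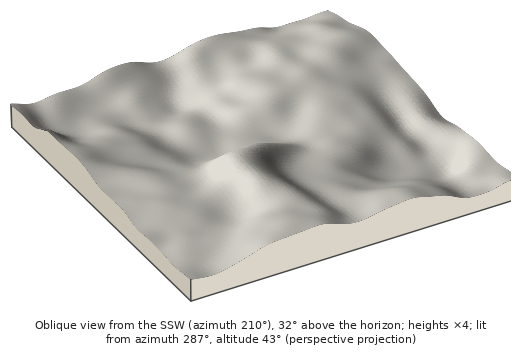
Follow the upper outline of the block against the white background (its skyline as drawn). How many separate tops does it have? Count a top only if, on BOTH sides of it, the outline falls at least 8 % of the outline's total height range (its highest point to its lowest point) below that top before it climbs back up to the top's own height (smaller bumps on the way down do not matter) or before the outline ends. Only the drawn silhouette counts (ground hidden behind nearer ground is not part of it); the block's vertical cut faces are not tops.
1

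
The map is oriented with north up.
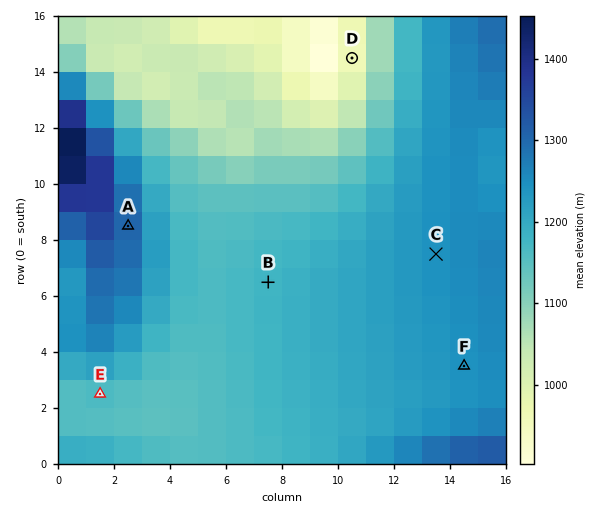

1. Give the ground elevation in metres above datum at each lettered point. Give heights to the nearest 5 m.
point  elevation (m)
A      1305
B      1180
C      1245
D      960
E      1160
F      1245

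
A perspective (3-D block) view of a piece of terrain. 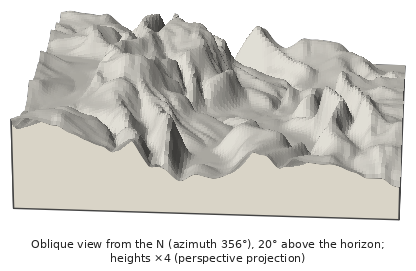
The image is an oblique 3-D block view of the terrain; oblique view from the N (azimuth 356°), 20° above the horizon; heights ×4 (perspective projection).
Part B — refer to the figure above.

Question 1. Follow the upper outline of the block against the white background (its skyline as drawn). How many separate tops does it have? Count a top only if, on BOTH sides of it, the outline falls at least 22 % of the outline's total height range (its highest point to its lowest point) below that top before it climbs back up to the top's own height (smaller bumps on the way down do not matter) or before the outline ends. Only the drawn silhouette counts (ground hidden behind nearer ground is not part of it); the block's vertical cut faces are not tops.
2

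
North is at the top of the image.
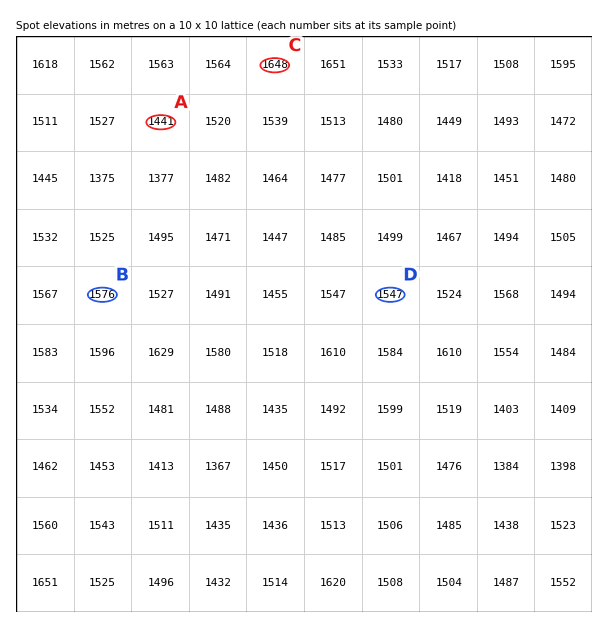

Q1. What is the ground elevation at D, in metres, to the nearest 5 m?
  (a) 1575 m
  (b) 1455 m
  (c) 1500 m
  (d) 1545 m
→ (d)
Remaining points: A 1440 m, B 1575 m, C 1650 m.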